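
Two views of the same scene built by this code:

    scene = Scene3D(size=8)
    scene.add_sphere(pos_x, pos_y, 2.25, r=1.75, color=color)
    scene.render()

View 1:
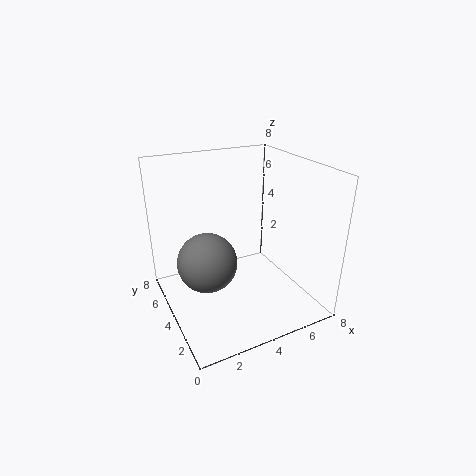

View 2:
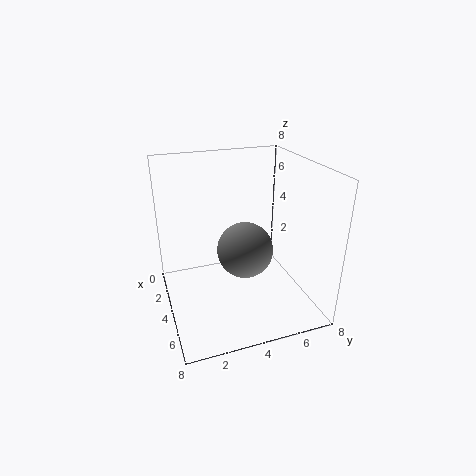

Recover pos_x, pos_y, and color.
pos_x = 2.5, pos_y = 5, color = 'gray'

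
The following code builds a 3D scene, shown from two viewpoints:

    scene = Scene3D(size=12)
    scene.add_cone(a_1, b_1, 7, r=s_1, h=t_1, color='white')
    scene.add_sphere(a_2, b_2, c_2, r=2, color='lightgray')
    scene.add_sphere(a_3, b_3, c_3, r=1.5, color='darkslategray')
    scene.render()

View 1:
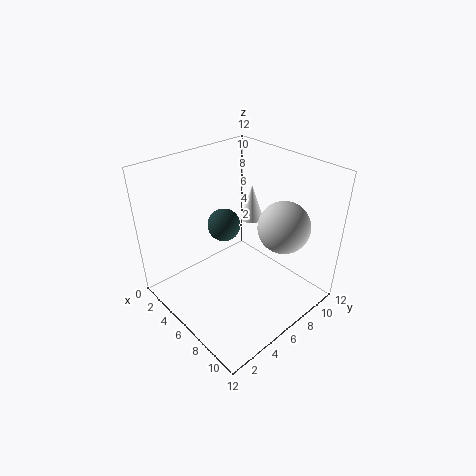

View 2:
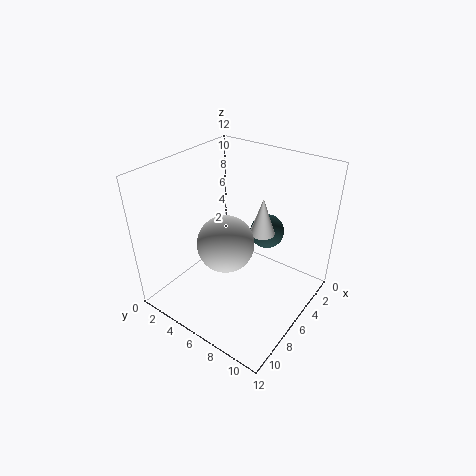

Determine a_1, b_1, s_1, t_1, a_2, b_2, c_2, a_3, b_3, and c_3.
a_1 = 5.5; b_1 = 8; s_1 = 1; t_1 = 3; a_2 = 9.5; b_2 = 7.5; c_2 = 8; a_3 = 3; b_3 = 7; c_3 = 5.5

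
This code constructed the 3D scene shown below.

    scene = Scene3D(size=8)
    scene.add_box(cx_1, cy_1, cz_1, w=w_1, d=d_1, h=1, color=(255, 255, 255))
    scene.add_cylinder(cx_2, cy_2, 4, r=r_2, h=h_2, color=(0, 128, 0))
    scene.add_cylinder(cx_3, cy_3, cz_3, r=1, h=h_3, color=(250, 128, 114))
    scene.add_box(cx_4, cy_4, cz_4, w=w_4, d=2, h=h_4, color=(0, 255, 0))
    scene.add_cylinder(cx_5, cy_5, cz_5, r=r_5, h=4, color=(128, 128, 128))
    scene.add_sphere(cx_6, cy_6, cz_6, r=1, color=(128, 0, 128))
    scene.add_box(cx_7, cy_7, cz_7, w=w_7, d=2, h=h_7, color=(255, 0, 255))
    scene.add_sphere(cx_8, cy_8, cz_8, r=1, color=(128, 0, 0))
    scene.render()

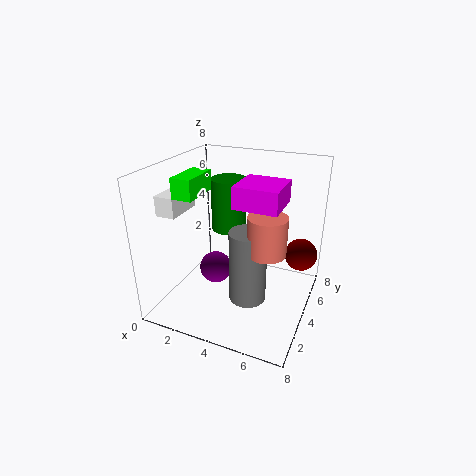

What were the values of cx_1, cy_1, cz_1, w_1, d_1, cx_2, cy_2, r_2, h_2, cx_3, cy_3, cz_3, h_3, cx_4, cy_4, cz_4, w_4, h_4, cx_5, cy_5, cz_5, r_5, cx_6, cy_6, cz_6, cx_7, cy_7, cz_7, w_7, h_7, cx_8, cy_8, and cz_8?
cx_1 = 1, cy_1 = 1, cz_1 = 6, w_1 = 1, d_1 = 2, cx_2 = 3, cy_2 = 5, r_2 = 1, h_2 = 3, cx_3 = 6, cy_3 = 3, cz_3 = 4, h_3 = 2, cx_4 = 2, cy_4 = 1, cz_4 = 7, w_4 = 1, h_4 = 1, cx_5 = 5, cy_5 = 3, cz_5 = 1, r_5 = 1, cx_6 = 2, cy_6 = 5, cz_6 = 1, cx_7 = 5, cy_7 = 1, cz_7 = 7, w_7 = 2, h_7 = 1, cx_8 = 7, cy_8 = 7, cz_8 = 2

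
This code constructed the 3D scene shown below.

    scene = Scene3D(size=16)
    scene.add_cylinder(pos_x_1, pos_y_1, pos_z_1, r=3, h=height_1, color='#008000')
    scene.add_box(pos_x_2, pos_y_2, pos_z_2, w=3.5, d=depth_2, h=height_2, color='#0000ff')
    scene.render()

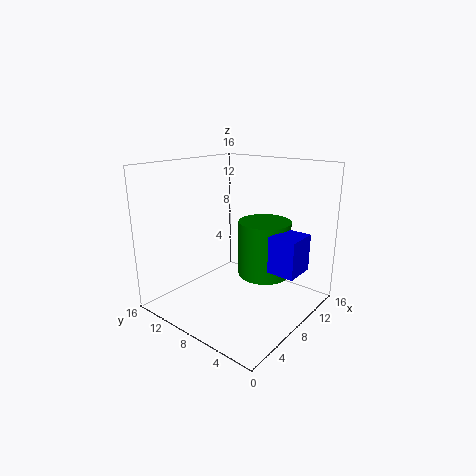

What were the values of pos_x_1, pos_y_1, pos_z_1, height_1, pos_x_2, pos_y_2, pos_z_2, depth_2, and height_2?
pos_x_1 = 11
pos_y_1 = 6.5
pos_z_1 = 3
height_1 = 6.5
pos_x_2 = 8
pos_y_2 = 1
pos_z_2 = 5
depth_2 = 3
height_2 = 4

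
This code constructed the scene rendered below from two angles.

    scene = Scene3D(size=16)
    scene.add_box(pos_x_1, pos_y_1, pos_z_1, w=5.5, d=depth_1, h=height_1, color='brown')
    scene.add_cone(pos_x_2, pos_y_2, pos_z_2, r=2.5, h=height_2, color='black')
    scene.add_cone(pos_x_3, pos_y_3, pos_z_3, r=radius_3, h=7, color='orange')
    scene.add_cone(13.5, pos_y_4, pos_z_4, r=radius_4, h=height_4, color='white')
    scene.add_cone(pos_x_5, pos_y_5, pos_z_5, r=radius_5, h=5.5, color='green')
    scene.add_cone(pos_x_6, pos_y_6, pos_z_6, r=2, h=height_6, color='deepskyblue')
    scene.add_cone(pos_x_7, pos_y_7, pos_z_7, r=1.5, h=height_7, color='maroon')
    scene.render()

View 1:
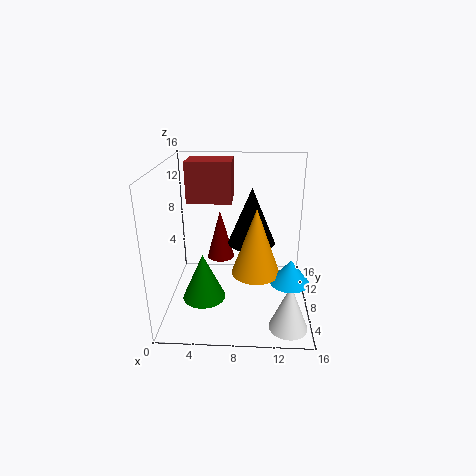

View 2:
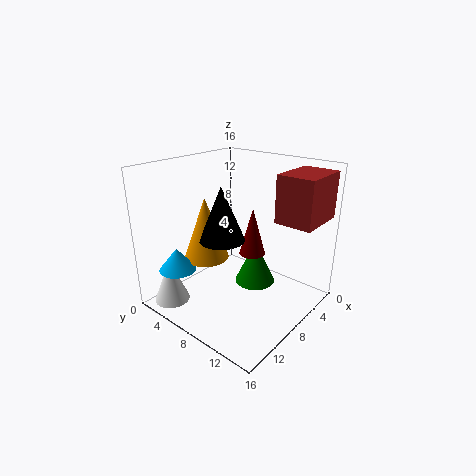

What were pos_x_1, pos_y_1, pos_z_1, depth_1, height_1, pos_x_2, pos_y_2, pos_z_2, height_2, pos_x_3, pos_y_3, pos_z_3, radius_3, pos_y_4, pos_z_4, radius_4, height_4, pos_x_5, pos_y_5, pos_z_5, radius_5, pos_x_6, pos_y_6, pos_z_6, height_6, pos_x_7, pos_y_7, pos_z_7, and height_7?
pos_x_1 = 1.5, pos_y_1 = 12, pos_z_1 = 10.5, depth_1 = 4, height_1 = 5, pos_x_2 = 9.5, pos_y_2 = 7, pos_z_2 = 8, height_2 = 6, pos_x_3 = 10, pos_y_3 = 5, pos_z_3 = 5.5, radius_3 = 2.5, pos_y_4 = 2.5, pos_z_4 = 0.5, radius_4 = 2, height_4 = 5, pos_x_5 = 4, pos_y_5 = 7.5, pos_z_5 = 0.5, radius_5 = 2.5, pos_x_6 = 13.5, pos_y_6 = 4, pos_z_6 = 5, height_6 = 2.5, pos_x_7 = 6, pos_y_7 = 8.5, pos_z_7 = 5.5, height_7 = 5.5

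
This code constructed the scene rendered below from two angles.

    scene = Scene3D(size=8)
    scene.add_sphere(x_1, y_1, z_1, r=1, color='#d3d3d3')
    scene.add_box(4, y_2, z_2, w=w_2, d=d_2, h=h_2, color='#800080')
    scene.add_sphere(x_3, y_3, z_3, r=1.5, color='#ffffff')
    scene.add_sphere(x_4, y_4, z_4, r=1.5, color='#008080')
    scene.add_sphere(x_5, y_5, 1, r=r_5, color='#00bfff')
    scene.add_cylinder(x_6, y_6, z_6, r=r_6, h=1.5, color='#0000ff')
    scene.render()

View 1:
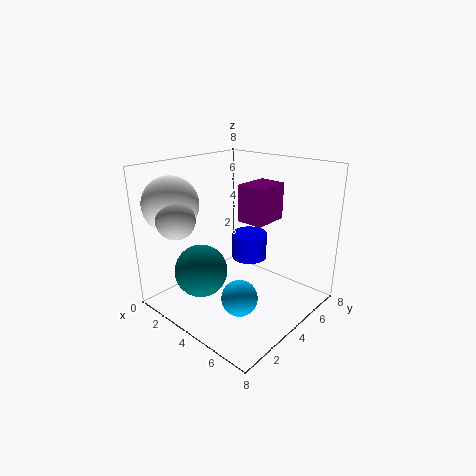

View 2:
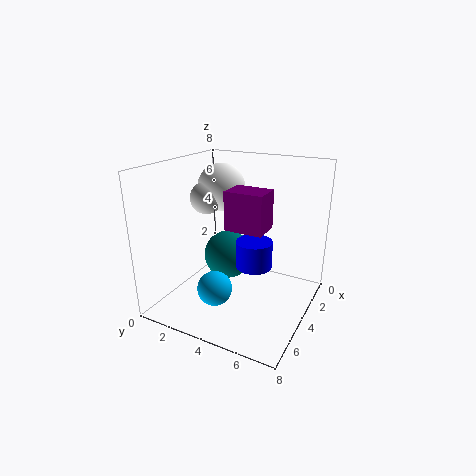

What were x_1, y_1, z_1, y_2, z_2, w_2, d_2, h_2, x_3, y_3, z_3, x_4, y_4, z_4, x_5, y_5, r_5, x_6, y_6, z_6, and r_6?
x_1 = 2.5
y_1 = 1
z_1 = 5.5
y_2 = 4
z_2 = 5
w_2 = 1.5
d_2 = 2
h_2 = 2
x_3 = 1.5
y_3 = 1.5
z_3 = 6
x_4 = 2.5
y_4 = 2.5
z_4 = 2
x_5 = 5
y_5 = 3
r_5 = 1
x_6 = 4
y_6 = 5
z_6 = 2.5
r_6 = 1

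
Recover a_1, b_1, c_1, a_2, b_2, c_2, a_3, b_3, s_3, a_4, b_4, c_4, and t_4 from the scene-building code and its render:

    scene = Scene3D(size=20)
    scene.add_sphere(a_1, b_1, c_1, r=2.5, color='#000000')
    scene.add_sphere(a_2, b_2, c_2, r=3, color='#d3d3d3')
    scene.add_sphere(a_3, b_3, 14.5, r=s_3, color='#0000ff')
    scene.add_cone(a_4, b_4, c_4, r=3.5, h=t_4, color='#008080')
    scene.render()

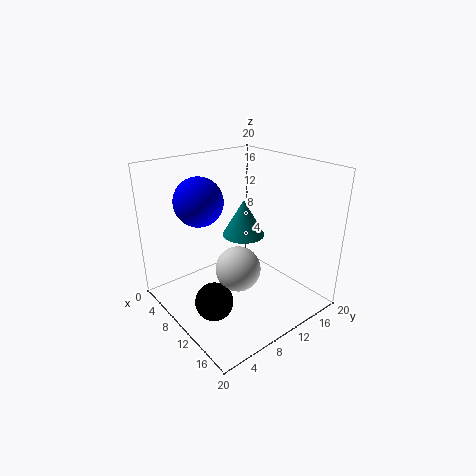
a_1 = 12.5, b_1 = 4, c_1 = 3.5, a_2 = 12.5, b_2 = 8, c_2 = 7, a_3 = 5, b_3 = 7, s_3 = 3.5, a_4 = 4, b_4 = 16, c_4 = 6.5, t_4 = 6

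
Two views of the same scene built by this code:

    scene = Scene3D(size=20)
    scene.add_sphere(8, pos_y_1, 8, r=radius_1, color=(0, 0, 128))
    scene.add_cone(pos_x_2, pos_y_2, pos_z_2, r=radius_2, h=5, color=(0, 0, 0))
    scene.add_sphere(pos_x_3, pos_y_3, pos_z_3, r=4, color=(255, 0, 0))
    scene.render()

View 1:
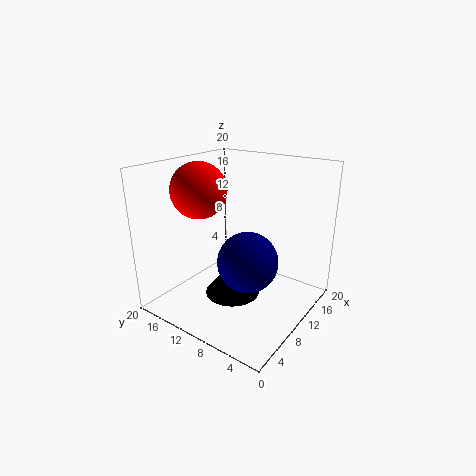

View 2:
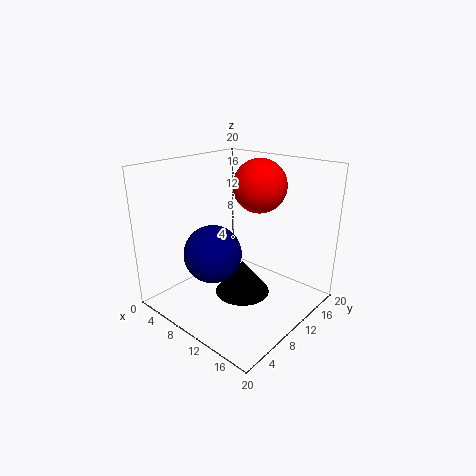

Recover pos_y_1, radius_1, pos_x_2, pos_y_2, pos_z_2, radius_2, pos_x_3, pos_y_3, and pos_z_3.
pos_y_1 = 7, radius_1 = 4, pos_x_2 = 10, pos_y_2 = 11, pos_z_2 = 1, radius_2 = 4, pos_x_3 = 9, pos_y_3 = 16, pos_z_3 = 16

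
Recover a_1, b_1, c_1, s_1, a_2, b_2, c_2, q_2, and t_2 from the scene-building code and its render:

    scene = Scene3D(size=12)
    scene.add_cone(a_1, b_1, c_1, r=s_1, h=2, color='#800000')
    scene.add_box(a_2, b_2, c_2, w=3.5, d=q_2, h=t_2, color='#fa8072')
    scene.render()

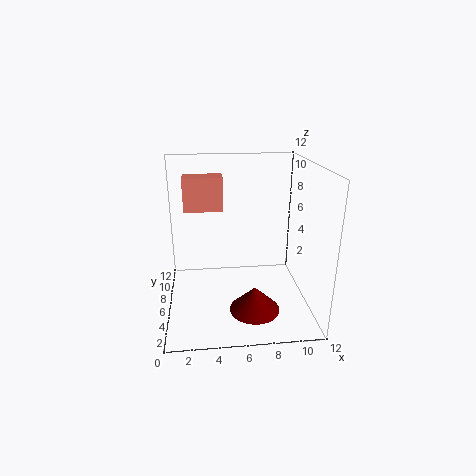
a_1 = 7
b_1 = 3
c_1 = 1
s_1 = 2
a_2 = 1.5
b_2 = 8.5
c_2 = 7.5
q_2 = 2
t_2 = 3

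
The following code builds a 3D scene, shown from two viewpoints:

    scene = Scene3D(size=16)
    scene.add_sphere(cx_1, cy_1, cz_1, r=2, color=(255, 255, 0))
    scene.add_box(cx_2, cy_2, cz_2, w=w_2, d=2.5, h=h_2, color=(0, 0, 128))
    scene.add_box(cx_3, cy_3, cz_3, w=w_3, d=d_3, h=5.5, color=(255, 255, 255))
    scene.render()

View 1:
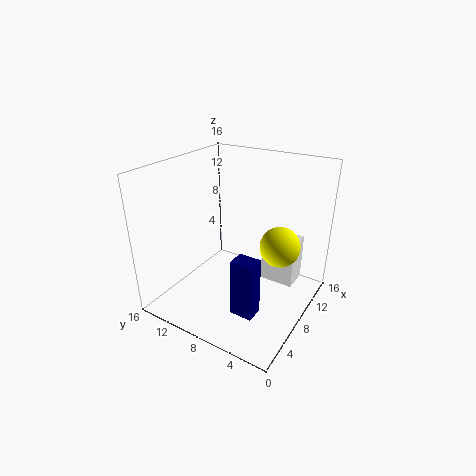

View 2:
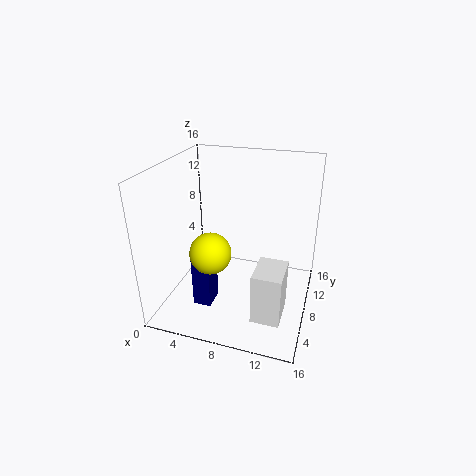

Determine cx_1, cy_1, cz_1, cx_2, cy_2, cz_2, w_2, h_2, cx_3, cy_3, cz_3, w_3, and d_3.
cx_1 = 7
cy_1 = 2.5
cz_1 = 9
cx_2 = 4
cy_2 = 4
cz_2 = 1
w_2 = 2
h_2 = 6.5
cx_3 = 11
cy_3 = 2.5
cz_3 = 1.5
w_3 = 3
d_3 = 4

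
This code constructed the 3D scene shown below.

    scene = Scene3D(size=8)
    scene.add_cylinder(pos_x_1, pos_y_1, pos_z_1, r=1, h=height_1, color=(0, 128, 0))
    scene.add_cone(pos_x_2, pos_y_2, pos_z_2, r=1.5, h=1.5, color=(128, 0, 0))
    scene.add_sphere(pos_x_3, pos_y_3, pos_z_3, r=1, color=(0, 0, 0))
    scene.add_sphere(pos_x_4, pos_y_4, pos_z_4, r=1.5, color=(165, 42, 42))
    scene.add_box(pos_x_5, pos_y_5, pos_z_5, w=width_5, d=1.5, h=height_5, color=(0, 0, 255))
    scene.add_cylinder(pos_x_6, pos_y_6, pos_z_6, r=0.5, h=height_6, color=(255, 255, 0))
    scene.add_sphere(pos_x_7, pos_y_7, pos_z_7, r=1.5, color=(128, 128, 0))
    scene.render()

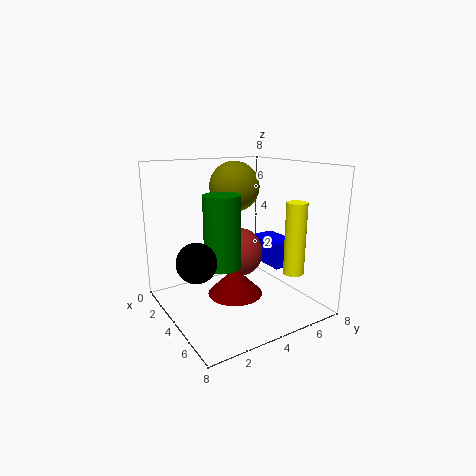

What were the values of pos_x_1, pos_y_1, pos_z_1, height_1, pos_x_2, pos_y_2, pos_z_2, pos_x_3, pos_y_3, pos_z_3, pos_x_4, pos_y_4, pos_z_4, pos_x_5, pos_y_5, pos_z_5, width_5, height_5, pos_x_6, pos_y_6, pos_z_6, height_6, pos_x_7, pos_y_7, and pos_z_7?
pos_x_1 = 4, pos_y_1 = 3, pos_z_1 = 2.5, height_1 = 4, pos_x_2 = 4.5, pos_y_2 = 3.5, pos_z_2 = 1, pos_x_3 = 5, pos_y_3 = 1, pos_z_3 = 3.5, pos_x_4 = 2.5, pos_y_4 = 5, pos_z_4 = 2.5, pos_x_5 = 2.5, pos_y_5 = 6, pos_z_5 = 2, width_5 = 2.5, height_5 = 1.5, pos_x_6 = 7.5, pos_y_6 = 5, pos_z_6 = 3, height_6 = 3.5, pos_x_7 = 2, pos_y_7 = 5, pos_z_7 = 6.5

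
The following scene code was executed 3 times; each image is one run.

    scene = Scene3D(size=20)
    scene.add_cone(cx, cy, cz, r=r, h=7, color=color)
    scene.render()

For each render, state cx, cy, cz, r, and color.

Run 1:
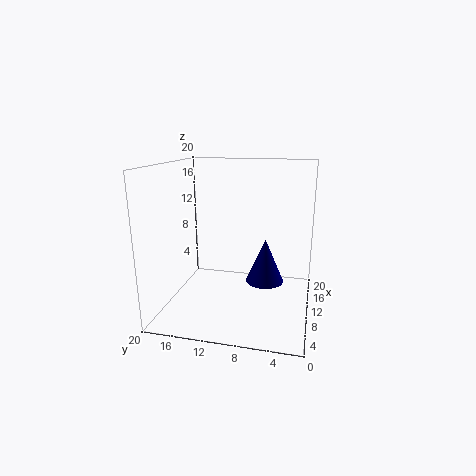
cx = 16, cy = 7, cz = 1, r = 3, color = 'navy'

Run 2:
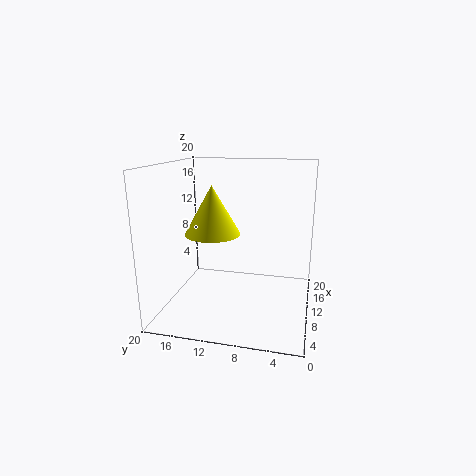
cx = 11, cy = 14, cz = 10, r = 4, color = 'yellow'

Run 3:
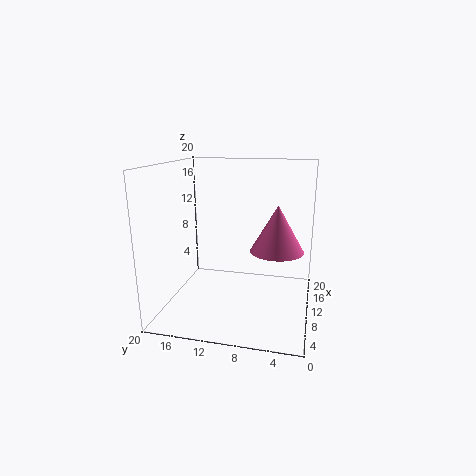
cx = 14, cy = 5, cz = 7, r = 4, color = 'hotpink'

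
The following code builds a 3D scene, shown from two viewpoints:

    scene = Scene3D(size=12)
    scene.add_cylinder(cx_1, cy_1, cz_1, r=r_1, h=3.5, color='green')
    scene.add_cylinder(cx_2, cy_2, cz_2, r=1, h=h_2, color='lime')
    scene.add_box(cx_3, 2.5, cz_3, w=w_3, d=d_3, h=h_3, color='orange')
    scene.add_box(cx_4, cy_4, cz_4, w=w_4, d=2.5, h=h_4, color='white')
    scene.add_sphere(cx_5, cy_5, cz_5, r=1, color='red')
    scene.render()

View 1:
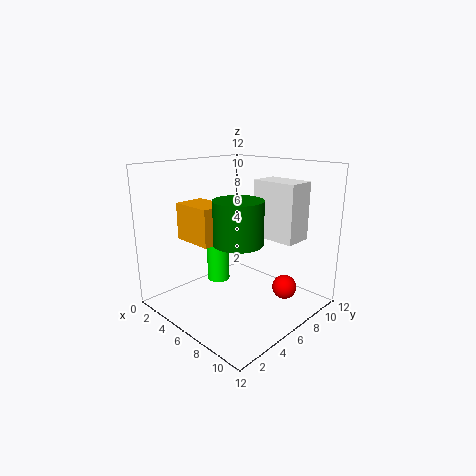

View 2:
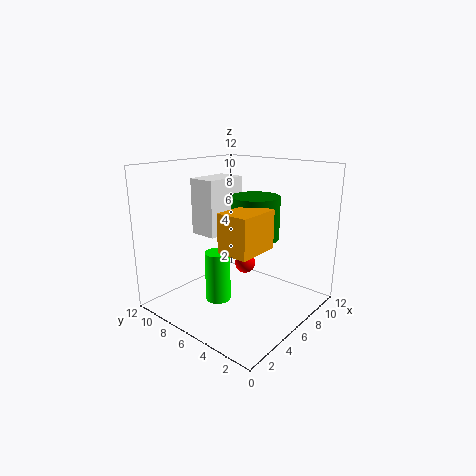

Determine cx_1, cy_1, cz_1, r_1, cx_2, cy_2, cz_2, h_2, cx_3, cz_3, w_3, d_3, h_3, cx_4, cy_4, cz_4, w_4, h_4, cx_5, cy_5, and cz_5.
cx_1 = 7; cy_1 = 5; cz_1 = 6; r_1 = 2; cx_2 = 3.5; cy_2 = 6; cz_2 = 1.5; h_2 = 4; cx_3 = 2.5; cz_3 = 6; w_3 = 3.5; d_3 = 2.5; h_3 = 3; cx_4 = 5.5; cy_4 = 8.5; cz_4 = 5.5; w_4 = 4; h_4 = 5; cx_5 = 9.5; cy_5 = 8; cz_5 = 2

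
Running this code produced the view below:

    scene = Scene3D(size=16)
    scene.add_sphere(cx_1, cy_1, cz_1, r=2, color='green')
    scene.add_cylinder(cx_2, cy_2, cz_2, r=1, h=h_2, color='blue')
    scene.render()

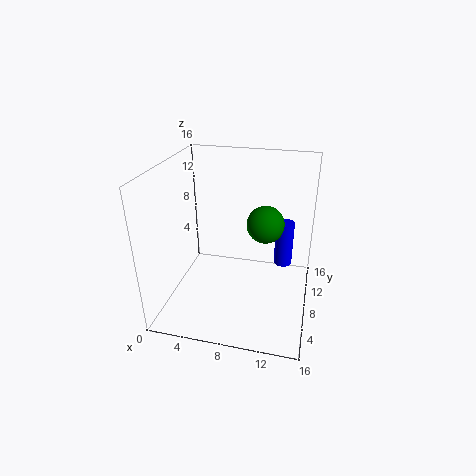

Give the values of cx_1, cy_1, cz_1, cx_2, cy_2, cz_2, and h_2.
cx_1 = 11
cy_1 = 8
cz_1 = 10
cx_2 = 13
cy_2 = 9
cz_2 = 5
h_2 = 5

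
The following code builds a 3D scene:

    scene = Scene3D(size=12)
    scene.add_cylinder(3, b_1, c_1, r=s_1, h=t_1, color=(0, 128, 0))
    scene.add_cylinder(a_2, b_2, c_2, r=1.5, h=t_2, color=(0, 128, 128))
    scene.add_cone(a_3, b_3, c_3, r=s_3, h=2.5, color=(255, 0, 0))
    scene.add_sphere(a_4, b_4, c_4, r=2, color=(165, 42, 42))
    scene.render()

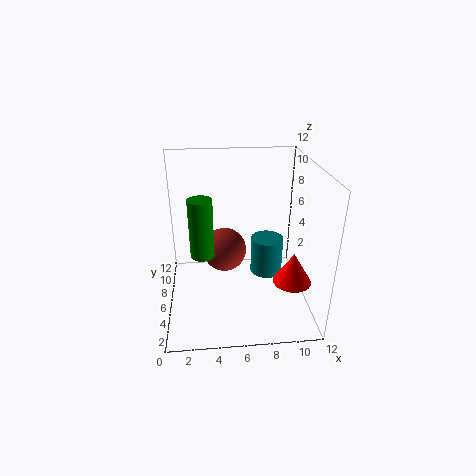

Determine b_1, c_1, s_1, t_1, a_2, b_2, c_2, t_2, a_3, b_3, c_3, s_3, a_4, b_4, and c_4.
b_1 = 6, c_1 = 4.5, s_1 = 1, t_1 = 5, a_2 = 9, b_2 = 8.5, c_2 = 1, t_2 = 3.5, a_3 = 10, b_3 = 3, c_3 = 3.5, s_3 = 1.5, a_4 = 5, b_4 = 8.5, c_4 = 3.5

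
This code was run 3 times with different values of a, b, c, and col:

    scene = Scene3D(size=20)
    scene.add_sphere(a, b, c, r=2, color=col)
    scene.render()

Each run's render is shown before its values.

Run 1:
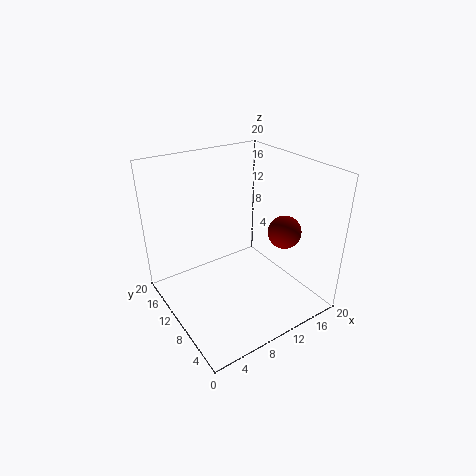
a = 12; b = 3; c = 13.5; col = 'maroon'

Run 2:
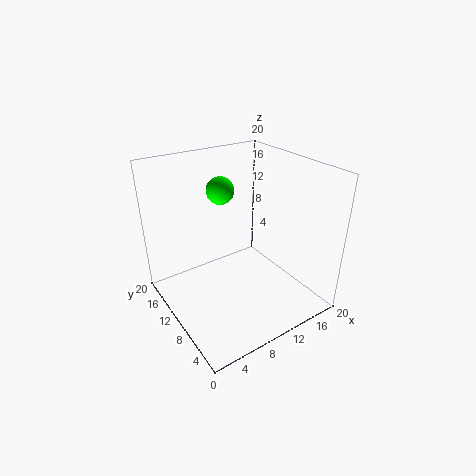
a = 10; b = 14.5; c = 15.5; col = 'lime'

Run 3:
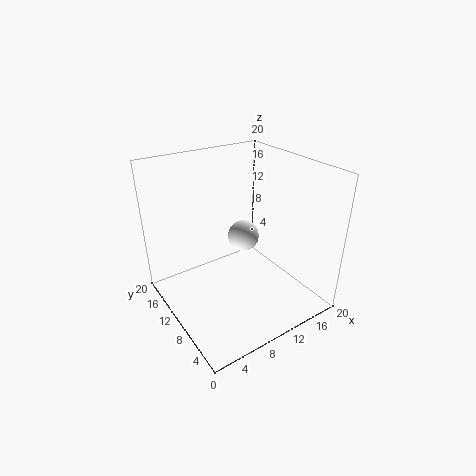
a = 9.5; b = 8; c = 11.5; col = 'white'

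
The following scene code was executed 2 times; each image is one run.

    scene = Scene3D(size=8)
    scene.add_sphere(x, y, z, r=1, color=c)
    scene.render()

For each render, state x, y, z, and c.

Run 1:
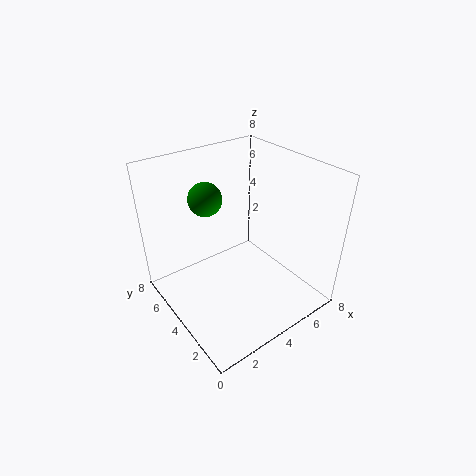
x = 3.5, y = 6.5, z = 5.5, c = 'green'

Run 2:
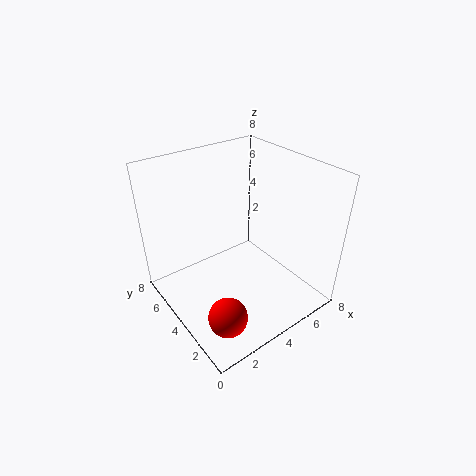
x = 1.5, y = 1.5, z = 1.5, c = 'red'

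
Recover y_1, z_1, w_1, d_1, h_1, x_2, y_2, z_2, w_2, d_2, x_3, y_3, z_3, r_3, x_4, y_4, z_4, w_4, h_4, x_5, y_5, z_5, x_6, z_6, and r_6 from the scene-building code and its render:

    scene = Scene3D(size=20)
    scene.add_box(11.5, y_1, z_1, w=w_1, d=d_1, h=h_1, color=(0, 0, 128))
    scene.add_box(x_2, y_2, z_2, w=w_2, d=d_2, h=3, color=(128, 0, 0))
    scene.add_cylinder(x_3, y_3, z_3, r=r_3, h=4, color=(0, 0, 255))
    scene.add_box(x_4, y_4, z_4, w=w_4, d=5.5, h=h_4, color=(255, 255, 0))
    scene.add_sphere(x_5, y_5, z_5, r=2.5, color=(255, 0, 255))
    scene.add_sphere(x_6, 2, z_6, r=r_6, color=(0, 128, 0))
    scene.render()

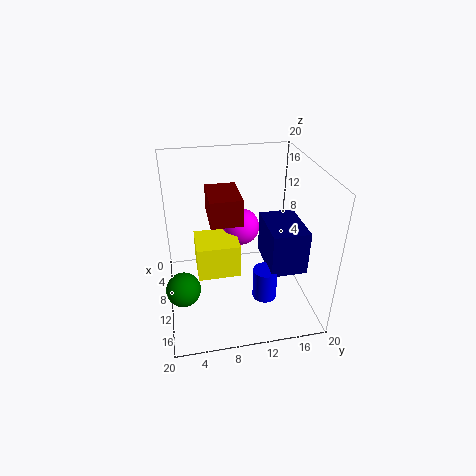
y_1 = 12.5; z_1 = 9; w_1 = 6.5; d_1 = 4.5; h_1 = 5.5; x_2 = 13; y_2 = 5.5; z_2 = 16.5; w_2 = 5; d_2 = 3.5; x_3 = 17; y_3 = 12; z_3 = 5.5; r_3 = 1.5; x_4 = 9.5; y_4 = 4; z_4 = 7; w_4 = 5; h_4 = 4.5; x_5 = 9.5; y_5 = 10.5; z_5 = 11.5; x_6 = 17.5; z_6 = 8.5; r_6 = 2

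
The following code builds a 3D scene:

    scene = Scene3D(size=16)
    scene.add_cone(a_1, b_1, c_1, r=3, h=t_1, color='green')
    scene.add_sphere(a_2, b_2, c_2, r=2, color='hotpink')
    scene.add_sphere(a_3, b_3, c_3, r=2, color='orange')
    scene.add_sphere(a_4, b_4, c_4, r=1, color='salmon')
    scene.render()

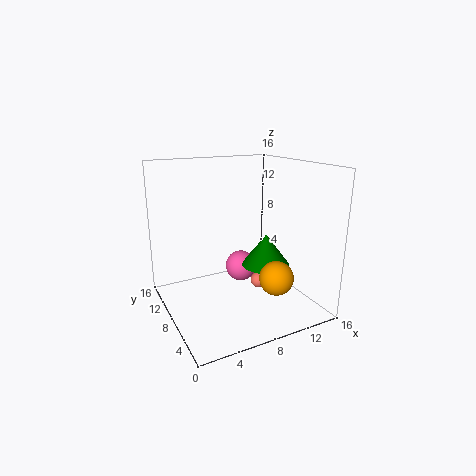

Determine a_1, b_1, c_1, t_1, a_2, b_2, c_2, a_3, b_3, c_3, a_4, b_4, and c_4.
a_1 = 13, b_1 = 10, c_1 = 3, t_1 = 4, a_2 = 11, b_2 = 13, c_2 = 2, a_3 = 12, b_3 = 6, c_3 = 3, a_4 = 12, b_4 = 10, c_4 = 1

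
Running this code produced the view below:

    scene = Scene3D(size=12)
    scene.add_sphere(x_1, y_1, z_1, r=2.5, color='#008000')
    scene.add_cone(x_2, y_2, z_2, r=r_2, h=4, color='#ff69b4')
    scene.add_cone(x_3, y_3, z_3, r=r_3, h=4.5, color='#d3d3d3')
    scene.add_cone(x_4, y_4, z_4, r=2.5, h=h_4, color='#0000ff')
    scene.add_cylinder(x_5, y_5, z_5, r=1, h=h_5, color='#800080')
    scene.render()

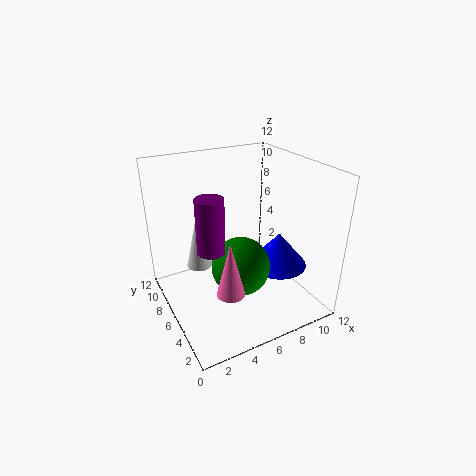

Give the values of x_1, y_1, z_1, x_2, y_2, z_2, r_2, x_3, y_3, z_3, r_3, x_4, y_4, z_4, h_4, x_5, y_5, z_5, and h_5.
x_1 = 6; y_1 = 5.5; z_1 = 3.5; x_2 = 3; y_2 = 1.5; z_2 = 4.5; r_2 = 1; x_3 = 2.5; y_3 = 6; z_3 = 4.5; r_3 = 1; x_4 = 9.5; y_4 = 5; z_4 = 3; h_4 = 3; x_5 = 2.5; y_5 = 3.5; z_5 = 7; h_5 = 4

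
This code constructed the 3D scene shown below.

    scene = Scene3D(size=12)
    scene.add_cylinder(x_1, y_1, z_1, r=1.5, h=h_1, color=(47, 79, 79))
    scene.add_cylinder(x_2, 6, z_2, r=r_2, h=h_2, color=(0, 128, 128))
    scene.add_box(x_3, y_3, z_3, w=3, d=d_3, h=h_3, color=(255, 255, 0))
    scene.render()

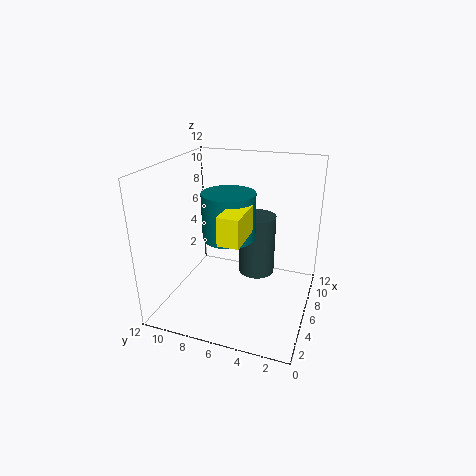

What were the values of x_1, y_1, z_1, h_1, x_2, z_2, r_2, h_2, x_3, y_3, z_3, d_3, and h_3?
x_1 = 6.5
y_1 = 4.5
z_1 = 3
h_1 = 5
x_2 = 4
z_2 = 7
r_2 = 2
h_2 = 3.5
x_3 = 0.5
y_3 = 4
z_3 = 8
d_3 = 1.5
h_3 = 2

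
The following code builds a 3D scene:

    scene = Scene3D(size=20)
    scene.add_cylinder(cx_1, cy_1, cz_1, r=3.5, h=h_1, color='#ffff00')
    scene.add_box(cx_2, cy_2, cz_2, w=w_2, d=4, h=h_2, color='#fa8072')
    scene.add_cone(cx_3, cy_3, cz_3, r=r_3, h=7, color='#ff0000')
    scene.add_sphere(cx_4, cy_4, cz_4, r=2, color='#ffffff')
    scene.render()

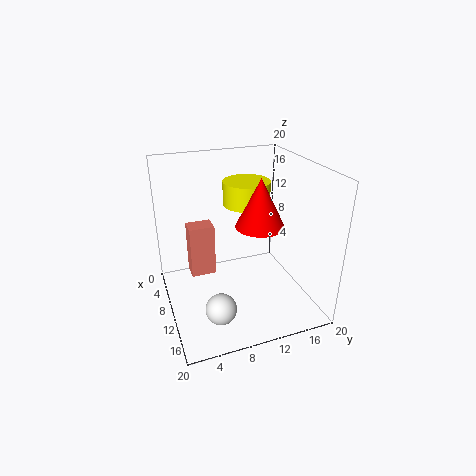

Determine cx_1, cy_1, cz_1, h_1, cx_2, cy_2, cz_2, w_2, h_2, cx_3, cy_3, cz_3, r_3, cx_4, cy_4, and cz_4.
cx_1 = 5.5
cy_1 = 13
cz_1 = 13
h_1 = 3.5
cx_2 = 0.5
cy_2 = 4.5
cz_2 = 0.5
w_2 = 3
h_2 = 8.5
cx_3 = 9.5
cy_3 = 13.5
cz_3 = 11
r_3 = 3.5
cx_4 = 16
cy_4 = 5.5
cz_4 = 3.5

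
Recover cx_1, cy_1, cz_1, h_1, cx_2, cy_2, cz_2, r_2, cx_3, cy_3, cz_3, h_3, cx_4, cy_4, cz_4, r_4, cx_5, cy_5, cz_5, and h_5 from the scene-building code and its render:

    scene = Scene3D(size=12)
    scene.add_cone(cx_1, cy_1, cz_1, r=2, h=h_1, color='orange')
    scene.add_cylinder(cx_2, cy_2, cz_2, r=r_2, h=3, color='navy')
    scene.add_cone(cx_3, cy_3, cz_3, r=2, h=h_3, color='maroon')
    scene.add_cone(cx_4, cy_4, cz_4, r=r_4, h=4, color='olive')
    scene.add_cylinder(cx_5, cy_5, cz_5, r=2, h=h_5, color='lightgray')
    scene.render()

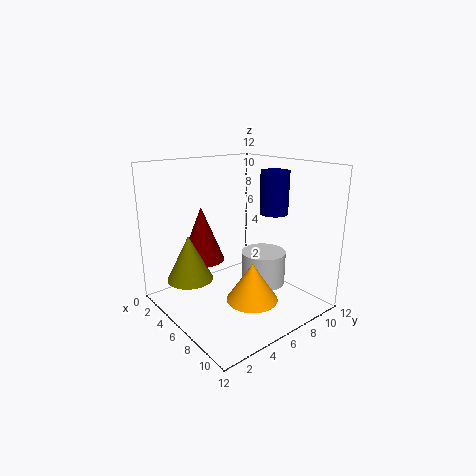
cx_1 = 9
cy_1 = 5
cz_1 = 2
h_1 = 3
cx_2 = 10
cy_2 = 6
cz_2 = 9
r_2 = 1
cx_3 = 2
cy_3 = 5
cz_3 = 3
h_3 = 5
cx_4 = 3
cy_4 = 3
cz_4 = 2
r_4 = 2
cx_5 = 6
cy_5 = 9
cz_5 = 1
h_5 = 3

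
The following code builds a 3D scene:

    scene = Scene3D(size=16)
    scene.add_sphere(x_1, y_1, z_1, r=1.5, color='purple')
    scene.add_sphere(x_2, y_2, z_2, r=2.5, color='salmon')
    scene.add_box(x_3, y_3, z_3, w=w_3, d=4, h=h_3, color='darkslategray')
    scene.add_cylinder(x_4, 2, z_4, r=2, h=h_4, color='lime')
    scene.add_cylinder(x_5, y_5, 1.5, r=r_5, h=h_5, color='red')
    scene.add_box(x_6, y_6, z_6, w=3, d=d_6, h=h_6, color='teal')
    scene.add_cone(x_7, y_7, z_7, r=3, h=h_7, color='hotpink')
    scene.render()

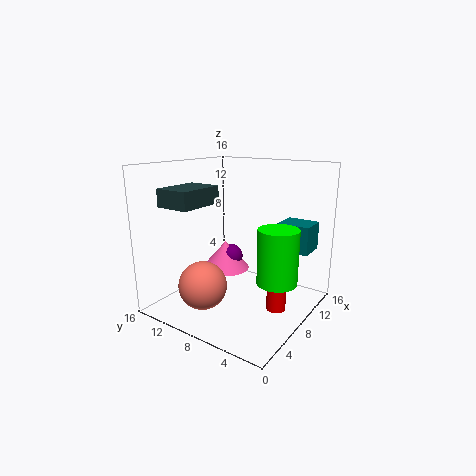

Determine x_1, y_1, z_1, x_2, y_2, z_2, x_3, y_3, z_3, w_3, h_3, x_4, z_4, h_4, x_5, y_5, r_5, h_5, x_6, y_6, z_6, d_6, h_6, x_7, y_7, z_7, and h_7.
x_1 = 11.5; y_1 = 11.5; z_1 = 4; x_2 = 3; y_2 = 9; z_2 = 4; x_3 = 3; y_3 = 11; z_3 = 11.5; w_3 = 5.5; h_3 = 2; x_4 = 6; z_4 = 5; h_4 = 5.5; x_5 = 7; y_5 = 2.5; r_5 = 1; h_5 = 5; x_6 = 9.5; y_6 = 0.5; z_6 = 7; d_6 = 3.5; h_6 = 3; x_7 = 11; y_7 = 12; z_7 = 2.5; h_7 = 3.5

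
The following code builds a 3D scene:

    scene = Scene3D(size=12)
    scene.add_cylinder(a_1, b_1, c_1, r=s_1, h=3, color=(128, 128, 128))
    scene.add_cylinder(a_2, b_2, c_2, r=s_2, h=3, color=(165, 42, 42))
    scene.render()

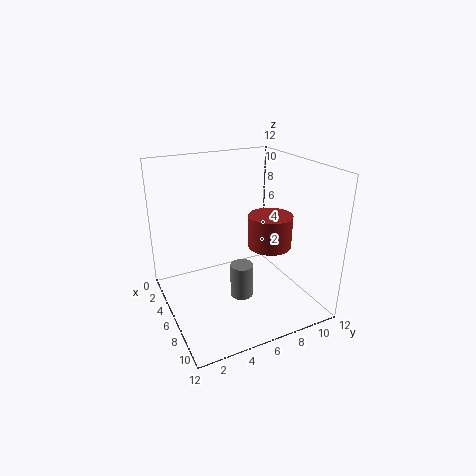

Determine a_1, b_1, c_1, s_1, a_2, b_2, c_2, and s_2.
a_1 = 6.25; b_1 = 6.25; c_1 = 0.5; s_1 = 1; a_2 = 5; b_2 = 9.75; c_2 = 4; s_2 = 2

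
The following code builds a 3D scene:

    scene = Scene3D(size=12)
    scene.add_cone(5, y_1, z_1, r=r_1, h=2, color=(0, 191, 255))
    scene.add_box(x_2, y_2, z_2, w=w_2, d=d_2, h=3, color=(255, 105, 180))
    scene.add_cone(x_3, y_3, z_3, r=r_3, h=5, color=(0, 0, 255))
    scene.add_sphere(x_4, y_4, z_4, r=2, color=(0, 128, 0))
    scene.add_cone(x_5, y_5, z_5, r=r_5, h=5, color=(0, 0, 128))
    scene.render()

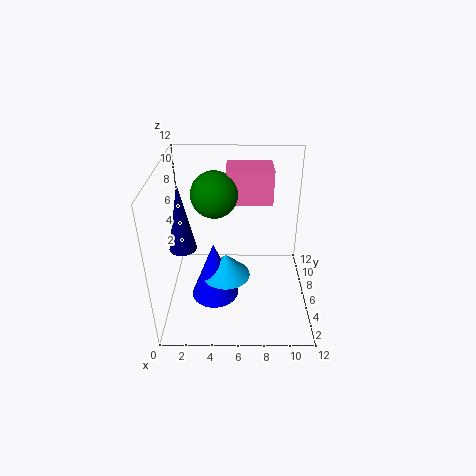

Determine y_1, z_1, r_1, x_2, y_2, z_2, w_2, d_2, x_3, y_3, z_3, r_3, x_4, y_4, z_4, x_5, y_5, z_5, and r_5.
y_1 = 5; z_1 = 3; r_1 = 2; x_2 = 5; y_2 = 8; z_2 = 8; w_2 = 4; d_2 = 3; x_3 = 4; y_3 = 5; z_3 = 1; r_3 = 2; x_4 = 4; y_4 = 8; z_4 = 9; x_5 = 2; y_5 = 3; z_5 = 7; r_5 = 1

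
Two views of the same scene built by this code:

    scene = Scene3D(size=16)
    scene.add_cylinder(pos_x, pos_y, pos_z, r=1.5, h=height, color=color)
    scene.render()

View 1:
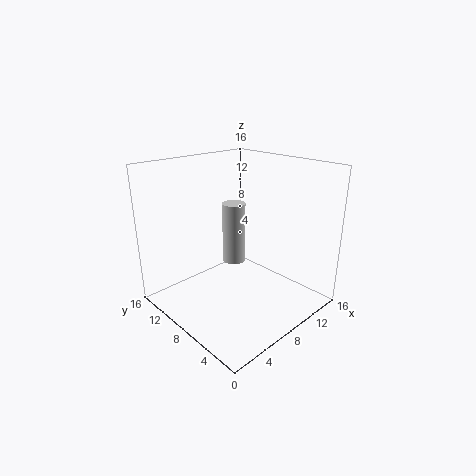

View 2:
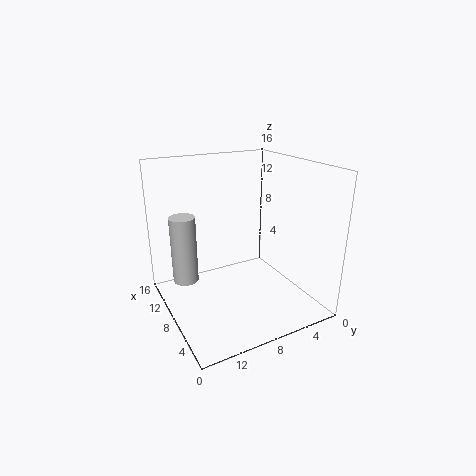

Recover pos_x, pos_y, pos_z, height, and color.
pos_x = 12, pos_y = 13, pos_z = 2, height = 8, color = 'lightgray'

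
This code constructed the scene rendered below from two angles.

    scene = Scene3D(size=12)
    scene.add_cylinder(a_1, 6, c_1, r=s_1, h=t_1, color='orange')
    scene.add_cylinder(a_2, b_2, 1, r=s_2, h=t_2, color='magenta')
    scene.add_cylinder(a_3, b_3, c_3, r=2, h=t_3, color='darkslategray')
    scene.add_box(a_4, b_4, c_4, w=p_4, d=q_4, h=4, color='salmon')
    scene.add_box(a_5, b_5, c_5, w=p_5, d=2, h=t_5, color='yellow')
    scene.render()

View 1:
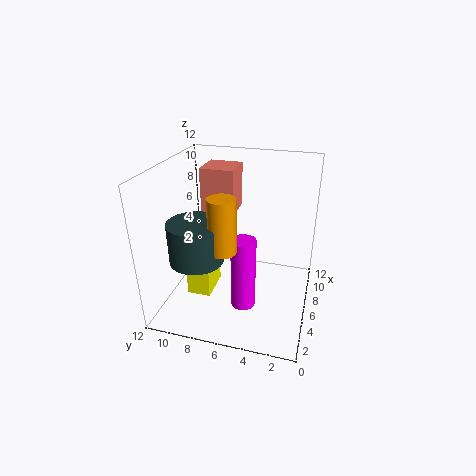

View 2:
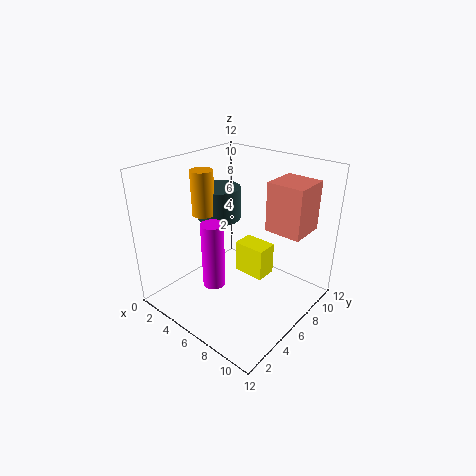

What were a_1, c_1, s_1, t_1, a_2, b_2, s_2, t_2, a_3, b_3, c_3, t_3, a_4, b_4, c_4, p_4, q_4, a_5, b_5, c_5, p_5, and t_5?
a_1 = 2
c_1 = 7
s_1 = 1
t_1 = 4
a_2 = 4
b_2 = 5
s_2 = 1
t_2 = 6
a_3 = 2
b_3 = 8
c_3 = 6
t_3 = 3
a_4 = 8
b_4 = 7
c_4 = 7
p_4 = 3
q_4 = 3
a_5 = 4
b_5 = 8
c_5 = 1
p_5 = 3
t_5 = 3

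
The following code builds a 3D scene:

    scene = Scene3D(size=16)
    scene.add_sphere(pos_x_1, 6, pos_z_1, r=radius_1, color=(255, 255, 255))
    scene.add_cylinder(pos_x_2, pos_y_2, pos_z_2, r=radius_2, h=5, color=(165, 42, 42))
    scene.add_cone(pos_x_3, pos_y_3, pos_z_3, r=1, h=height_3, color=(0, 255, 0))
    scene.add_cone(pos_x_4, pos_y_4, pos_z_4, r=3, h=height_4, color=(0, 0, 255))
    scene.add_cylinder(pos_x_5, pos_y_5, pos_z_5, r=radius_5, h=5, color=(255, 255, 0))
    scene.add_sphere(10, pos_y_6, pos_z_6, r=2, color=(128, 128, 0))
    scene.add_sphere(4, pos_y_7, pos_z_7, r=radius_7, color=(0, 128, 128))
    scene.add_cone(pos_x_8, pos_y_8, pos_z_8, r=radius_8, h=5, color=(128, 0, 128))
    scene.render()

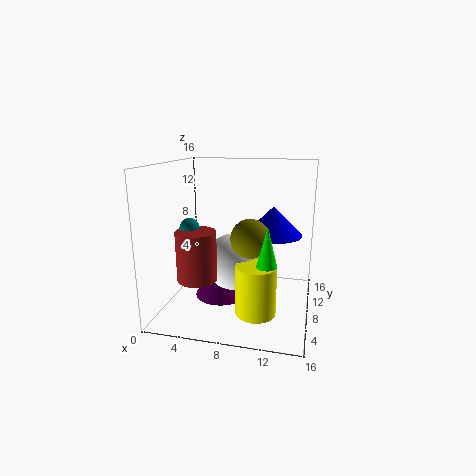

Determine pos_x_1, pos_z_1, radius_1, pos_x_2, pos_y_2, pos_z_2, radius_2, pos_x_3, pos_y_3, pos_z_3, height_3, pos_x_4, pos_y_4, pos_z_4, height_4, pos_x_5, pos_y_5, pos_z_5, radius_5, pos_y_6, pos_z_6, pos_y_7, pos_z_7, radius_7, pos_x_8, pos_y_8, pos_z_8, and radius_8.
pos_x_1 = 8, pos_z_1 = 6, radius_1 = 3, pos_x_2 = 5, pos_y_2 = 3, pos_z_2 = 5, radius_2 = 2, pos_x_3 = 12, pos_y_3 = 3, pos_z_3 = 7, height_3 = 4, pos_x_4 = 12, pos_y_4 = 7, pos_z_4 = 9, height_4 = 3, pos_x_5 = 11, pos_y_5 = 3, pos_z_5 = 2, radius_5 = 2, pos_y_6 = 5, pos_z_6 = 9, pos_y_7 = 4, pos_z_7 = 10, radius_7 = 1, pos_x_8 = 6, pos_y_8 = 8, pos_z_8 = 1, radius_8 = 3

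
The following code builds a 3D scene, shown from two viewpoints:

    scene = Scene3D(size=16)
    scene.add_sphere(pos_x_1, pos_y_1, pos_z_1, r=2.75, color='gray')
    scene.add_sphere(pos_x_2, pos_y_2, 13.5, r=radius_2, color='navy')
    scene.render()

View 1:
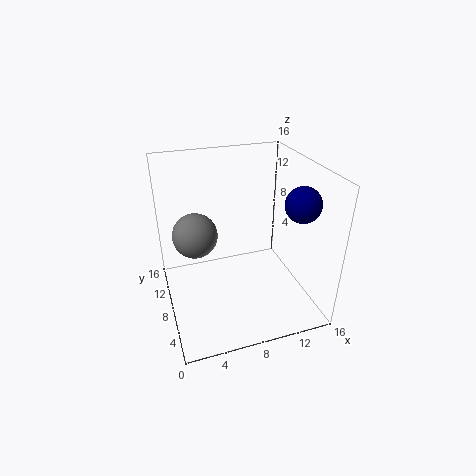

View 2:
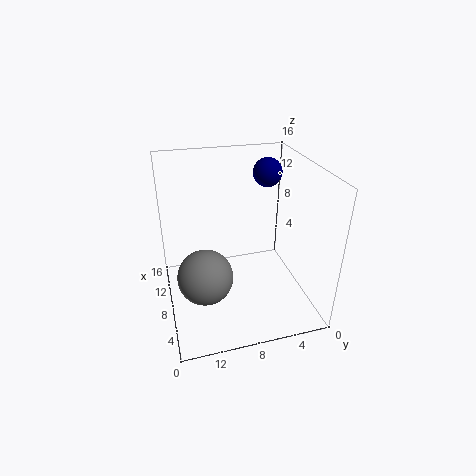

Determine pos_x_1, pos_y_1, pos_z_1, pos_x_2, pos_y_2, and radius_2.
pos_x_1 = 4; pos_y_1 = 12.5; pos_z_1 = 6.5; pos_x_2 = 12.75; pos_y_2 = 3; radius_2 = 1.75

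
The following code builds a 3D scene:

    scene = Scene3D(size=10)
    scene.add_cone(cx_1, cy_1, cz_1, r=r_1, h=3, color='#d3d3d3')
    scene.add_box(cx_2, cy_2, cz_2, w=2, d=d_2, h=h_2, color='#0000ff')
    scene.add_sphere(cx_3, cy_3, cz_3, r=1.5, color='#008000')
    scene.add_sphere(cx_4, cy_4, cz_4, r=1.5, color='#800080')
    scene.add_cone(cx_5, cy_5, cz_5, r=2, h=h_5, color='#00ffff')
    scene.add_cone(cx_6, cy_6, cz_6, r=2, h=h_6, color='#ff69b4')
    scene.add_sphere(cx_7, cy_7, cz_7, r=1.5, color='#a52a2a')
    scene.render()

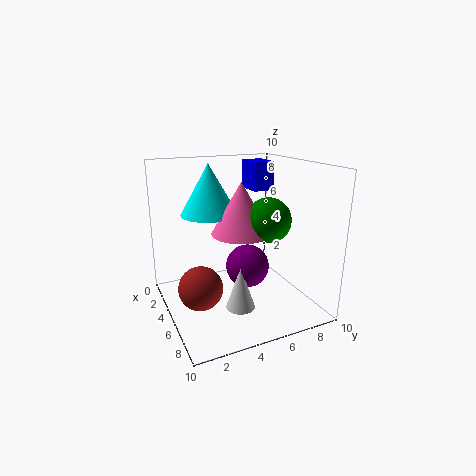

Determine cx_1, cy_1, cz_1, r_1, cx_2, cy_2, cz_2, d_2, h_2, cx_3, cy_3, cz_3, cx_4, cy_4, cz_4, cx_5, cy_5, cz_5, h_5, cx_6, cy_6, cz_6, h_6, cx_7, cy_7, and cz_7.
cx_1 = 6.5; cy_1 = 4.5; cz_1 = 0.5; r_1 = 1; cx_2 = 2.5; cy_2 = 6.5; cz_2 = 8; d_2 = 1.5; h_2 = 2; cx_3 = 6.5; cy_3 = 6.5; cz_3 = 6.5; cx_4 = 5.5; cy_4 = 5.5; cz_4 = 3; cx_5 = 3.5; cy_5 = 3.5; cz_5 = 6.5; h_5 = 3.5; cx_6 = 5.5; cy_6 = 5; cz_6 = 5.5; h_6 = 3.5; cx_7 = 5.5; cy_7 = 2; cz_7 = 2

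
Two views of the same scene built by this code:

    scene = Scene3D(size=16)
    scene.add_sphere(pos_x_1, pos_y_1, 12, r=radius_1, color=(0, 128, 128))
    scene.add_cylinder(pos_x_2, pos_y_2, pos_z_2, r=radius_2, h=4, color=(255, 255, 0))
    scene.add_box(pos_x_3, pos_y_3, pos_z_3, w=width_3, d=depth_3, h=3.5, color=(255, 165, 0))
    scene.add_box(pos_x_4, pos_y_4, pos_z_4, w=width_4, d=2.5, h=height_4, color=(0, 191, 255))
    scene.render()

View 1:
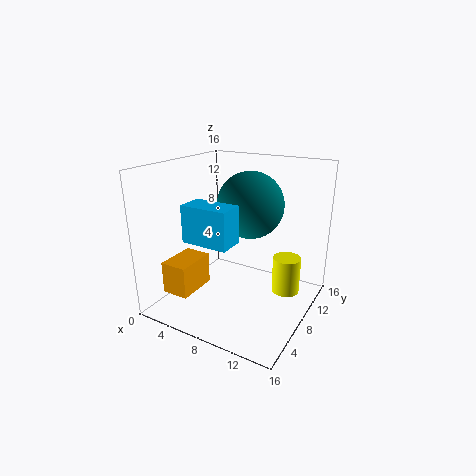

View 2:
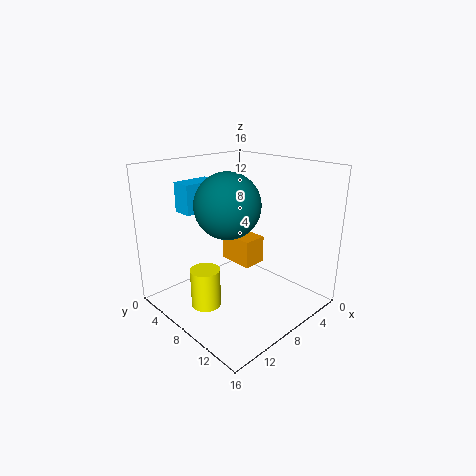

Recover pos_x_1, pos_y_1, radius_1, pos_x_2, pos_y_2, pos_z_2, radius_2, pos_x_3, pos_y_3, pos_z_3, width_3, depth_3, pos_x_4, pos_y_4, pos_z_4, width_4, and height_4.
pos_x_1 = 9.5, pos_y_1 = 8, radius_1 = 3.5, pos_x_2 = 13.5, pos_y_2 = 9, pos_z_2 = 2.5, radius_2 = 1.5, pos_x_3 = 2, pos_y_3 = 2, pos_z_3 = 2.5, width_3 = 3, depth_3 = 4.5, pos_x_4 = 6.5, pos_y_4 = 0.5, pos_z_4 = 10, width_4 = 4.5, height_4 = 3.5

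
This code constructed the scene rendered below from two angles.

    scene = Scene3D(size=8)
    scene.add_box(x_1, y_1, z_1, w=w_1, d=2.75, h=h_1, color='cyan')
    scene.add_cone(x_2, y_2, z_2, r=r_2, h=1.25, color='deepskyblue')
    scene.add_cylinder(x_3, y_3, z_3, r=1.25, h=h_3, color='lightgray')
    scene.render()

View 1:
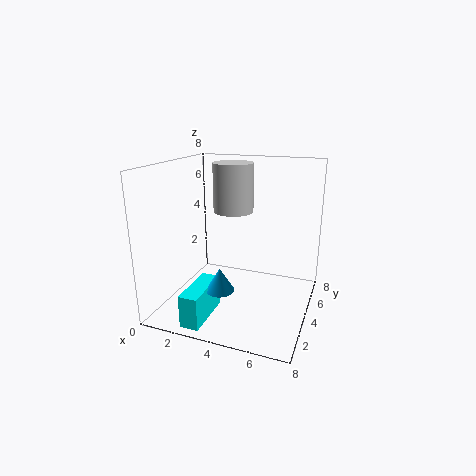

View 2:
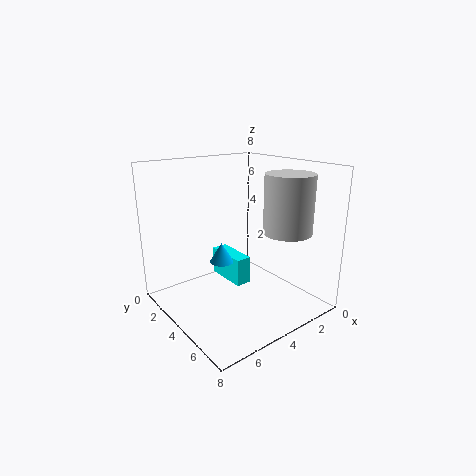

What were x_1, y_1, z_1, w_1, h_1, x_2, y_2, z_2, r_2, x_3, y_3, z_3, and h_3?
x_1 = 2.25; y_1 = 0.25; z_1 = 0.25; w_1 = 1; h_1 = 1.75; x_2 = 3.75; y_2 = 2; z_2 = 1.75; r_2 = 0.75; x_3 = 2.75; y_3 = 6.5; z_3 = 4.75; h_3 = 3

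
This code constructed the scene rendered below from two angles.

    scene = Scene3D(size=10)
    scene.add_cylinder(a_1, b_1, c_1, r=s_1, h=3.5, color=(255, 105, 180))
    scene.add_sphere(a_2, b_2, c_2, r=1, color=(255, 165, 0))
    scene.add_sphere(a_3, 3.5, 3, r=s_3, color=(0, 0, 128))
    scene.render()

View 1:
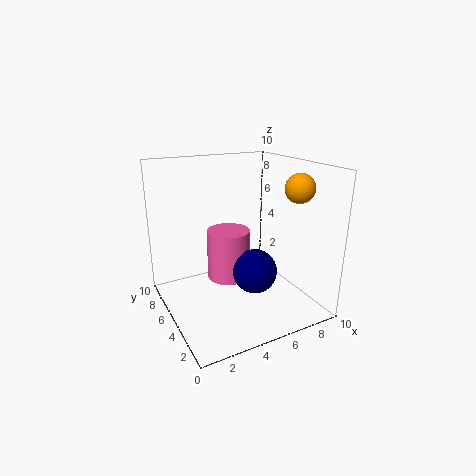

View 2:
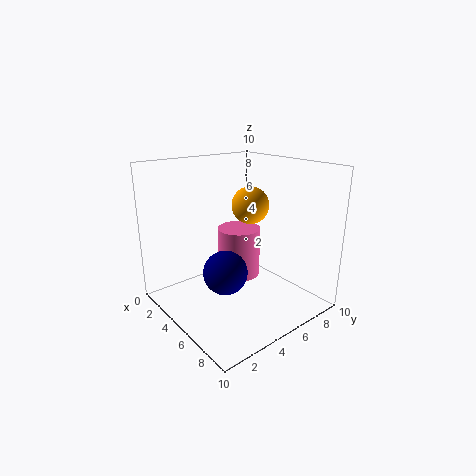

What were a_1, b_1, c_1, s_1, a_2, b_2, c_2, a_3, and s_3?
a_1 = 4.5, b_1 = 5.5, c_1 = 2, s_1 = 1.5, a_2 = 8.5, b_2 = 3, c_2 = 8.5, a_3 = 5.5, s_3 = 1.5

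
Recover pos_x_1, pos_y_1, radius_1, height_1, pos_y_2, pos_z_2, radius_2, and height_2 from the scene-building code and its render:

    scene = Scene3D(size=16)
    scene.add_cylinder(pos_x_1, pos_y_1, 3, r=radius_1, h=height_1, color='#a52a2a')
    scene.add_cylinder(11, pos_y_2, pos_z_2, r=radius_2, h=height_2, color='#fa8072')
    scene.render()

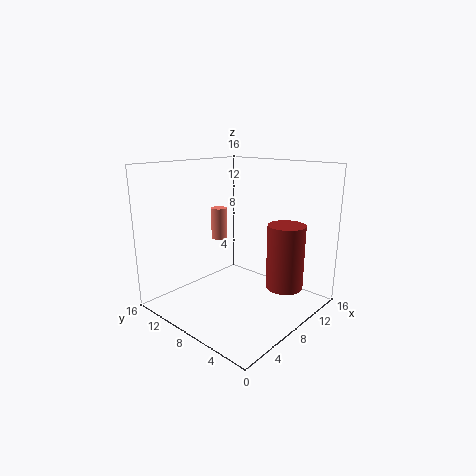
pos_x_1 = 10
pos_y_1 = 3
radius_1 = 2
height_1 = 7
pos_y_2 = 14
pos_z_2 = 6
radius_2 = 1
height_2 = 4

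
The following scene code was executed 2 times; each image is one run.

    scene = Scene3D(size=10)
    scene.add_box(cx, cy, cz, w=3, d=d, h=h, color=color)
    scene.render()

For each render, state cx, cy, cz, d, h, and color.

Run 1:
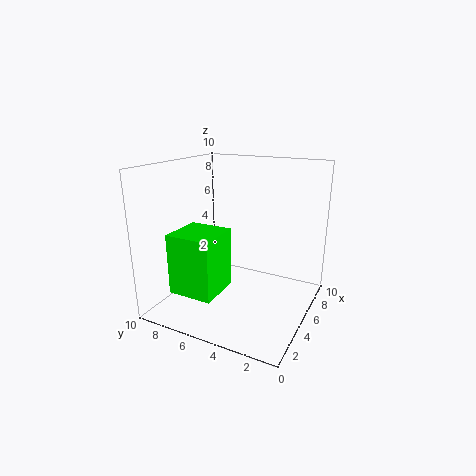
cx = 1; cy = 5; cz = 2; d = 3; h = 4; color = 'lime'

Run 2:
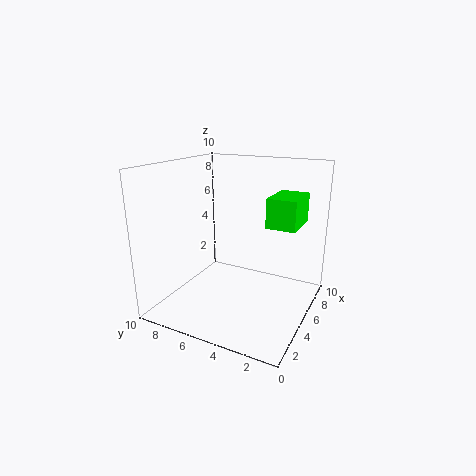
cx = 5; cy = 1; cz = 6; d = 2; h = 2; color = 'lime'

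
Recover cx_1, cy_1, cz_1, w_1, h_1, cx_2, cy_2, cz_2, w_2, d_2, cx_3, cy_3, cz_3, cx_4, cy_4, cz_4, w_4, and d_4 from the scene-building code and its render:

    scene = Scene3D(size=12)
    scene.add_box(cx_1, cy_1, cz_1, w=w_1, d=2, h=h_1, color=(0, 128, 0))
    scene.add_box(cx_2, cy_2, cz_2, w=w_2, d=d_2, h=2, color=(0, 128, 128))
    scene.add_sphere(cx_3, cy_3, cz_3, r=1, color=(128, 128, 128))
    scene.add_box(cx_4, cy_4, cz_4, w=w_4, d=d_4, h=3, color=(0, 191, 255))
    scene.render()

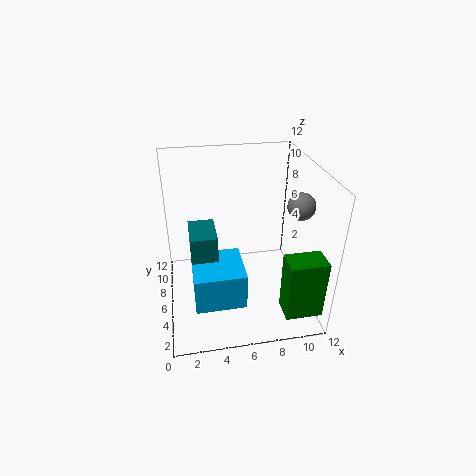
cx_1 = 9; cy_1 = 1; cz_1 = 1; w_1 = 3; h_1 = 5; cx_2 = 2; cy_2 = 3; cz_2 = 6; w_2 = 2; d_2 = 3; cx_3 = 10; cy_3 = 3; cz_3 = 10; cx_4 = 2; cy_4 = 2; cz_4 = 2; w_4 = 4; d_4 = 4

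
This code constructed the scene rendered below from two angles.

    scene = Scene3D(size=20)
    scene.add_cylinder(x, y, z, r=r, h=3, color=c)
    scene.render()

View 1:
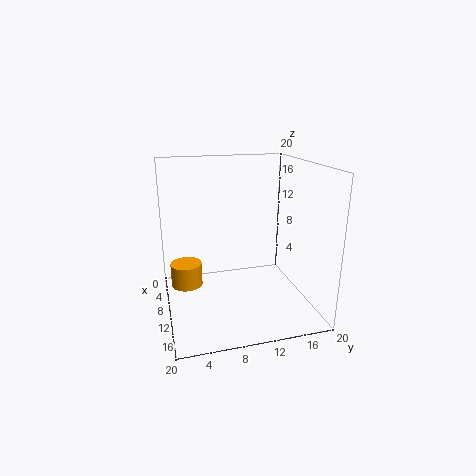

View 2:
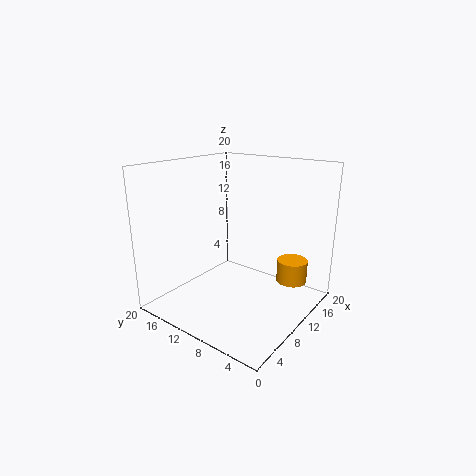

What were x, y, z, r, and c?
x = 12
y = 2.5
z = 5
r = 2
c = 'orange'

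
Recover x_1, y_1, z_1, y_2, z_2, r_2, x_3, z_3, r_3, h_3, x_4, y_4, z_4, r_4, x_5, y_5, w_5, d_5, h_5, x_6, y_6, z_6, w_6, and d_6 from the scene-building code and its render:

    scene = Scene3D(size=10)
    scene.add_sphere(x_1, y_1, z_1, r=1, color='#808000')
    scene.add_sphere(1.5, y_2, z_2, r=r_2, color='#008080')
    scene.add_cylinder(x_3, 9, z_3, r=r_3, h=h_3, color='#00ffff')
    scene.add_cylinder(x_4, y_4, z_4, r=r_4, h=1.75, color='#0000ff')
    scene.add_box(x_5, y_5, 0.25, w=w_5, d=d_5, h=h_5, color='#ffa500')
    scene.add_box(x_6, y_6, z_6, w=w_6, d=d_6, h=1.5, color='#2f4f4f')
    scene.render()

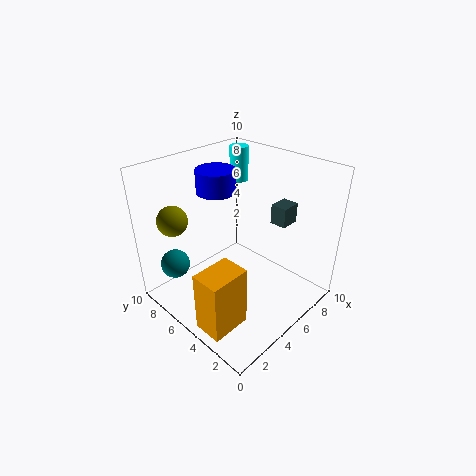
x_1 = 1.5; y_1 = 7.5; z_1 = 6.75; y_2 = 7.75; z_2 = 3.25; r_2 = 1; x_3 = 9.25; z_3 = 7; r_3 = 0.75; h_3 = 2.75; x_4 = 6.25; y_4 = 8.5; z_4 = 7; r_4 = 1.5; x_5 = 0.5; y_5 = 2.5; w_5 = 2.75; d_5 = 2; h_5 = 4.25; x_6 = 8.25; y_6 = 3.5; z_6 = 5; w_6 = 1.5; d_6 = 1.25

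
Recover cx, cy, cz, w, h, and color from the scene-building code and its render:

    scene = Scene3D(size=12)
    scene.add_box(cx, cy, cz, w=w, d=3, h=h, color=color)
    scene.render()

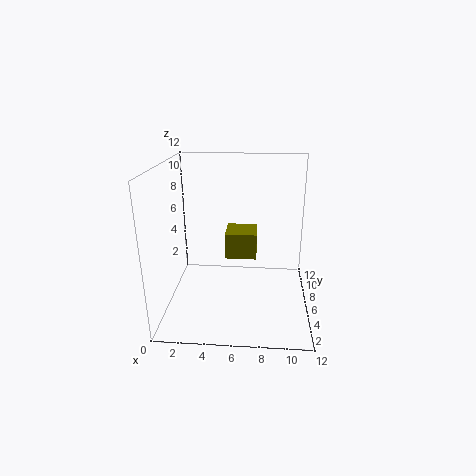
cx = 4.5, cy = 9, cz = 2.5, w = 3, h = 2.5, color = 'olive'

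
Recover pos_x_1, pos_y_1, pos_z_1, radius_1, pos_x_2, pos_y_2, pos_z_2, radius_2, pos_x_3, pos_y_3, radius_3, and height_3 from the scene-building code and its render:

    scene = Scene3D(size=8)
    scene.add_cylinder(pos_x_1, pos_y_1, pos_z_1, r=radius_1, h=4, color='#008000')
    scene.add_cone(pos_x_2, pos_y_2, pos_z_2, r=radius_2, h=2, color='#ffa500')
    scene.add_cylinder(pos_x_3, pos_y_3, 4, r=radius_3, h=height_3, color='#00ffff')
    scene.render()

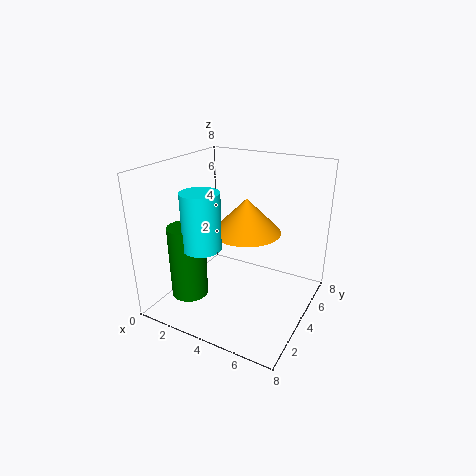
pos_x_1 = 2; pos_y_1 = 2; pos_z_1 = 1; radius_1 = 1; pos_x_2 = 4; pos_y_2 = 5; pos_z_2 = 4; radius_2 = 2; pos_x_3 = 3; pos_y_3 = 2; radius_3 = 1; height_3 = 3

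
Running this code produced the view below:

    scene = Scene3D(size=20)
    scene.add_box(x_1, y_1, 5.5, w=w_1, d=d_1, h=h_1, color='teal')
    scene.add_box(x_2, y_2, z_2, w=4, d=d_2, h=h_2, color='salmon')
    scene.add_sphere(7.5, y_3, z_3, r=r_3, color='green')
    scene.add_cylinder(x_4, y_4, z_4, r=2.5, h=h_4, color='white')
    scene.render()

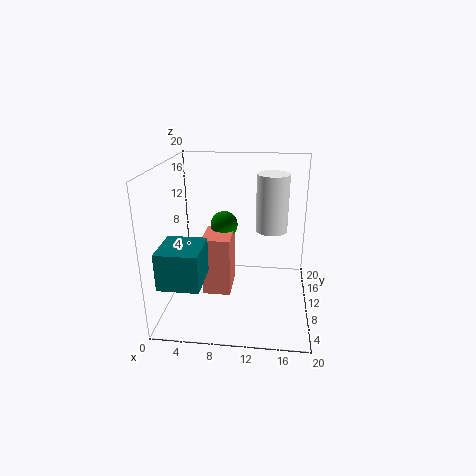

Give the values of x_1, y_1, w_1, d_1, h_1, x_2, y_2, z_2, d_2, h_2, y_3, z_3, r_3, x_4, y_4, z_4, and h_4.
x_1 = 0.5
y_1 = 2.5
w_1 = 5.5
d_1 = 6
h_1 = 5
x_2 = 5
y_2 = 8.5
z_2 = 1.5
d_2 = 5.5
h_2 = 8.5
y_3 = 13.5
z_3 = 10.5
r_3 = 2
x_4 = 14.5
y_4 = 17
z_4 = 8.5
h_4 = 9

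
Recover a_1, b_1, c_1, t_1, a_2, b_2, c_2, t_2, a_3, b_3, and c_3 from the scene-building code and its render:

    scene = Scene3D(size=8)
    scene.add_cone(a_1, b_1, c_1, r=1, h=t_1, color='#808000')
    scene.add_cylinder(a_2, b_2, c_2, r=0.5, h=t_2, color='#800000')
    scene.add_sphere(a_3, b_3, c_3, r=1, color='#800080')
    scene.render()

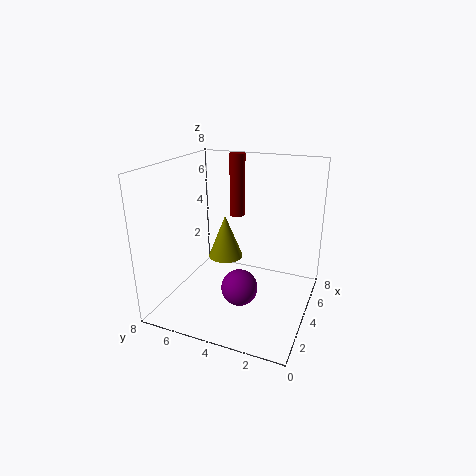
a_1 = 4.5, b_1 = 5, c_1 = 2.5, t_1 = 2.5, a_2 = 7.5, b_2 = 5.5, c_2 = 4, t_2 = 4, a_3 = 3, b_3 = 3.5, c_3 = 1.5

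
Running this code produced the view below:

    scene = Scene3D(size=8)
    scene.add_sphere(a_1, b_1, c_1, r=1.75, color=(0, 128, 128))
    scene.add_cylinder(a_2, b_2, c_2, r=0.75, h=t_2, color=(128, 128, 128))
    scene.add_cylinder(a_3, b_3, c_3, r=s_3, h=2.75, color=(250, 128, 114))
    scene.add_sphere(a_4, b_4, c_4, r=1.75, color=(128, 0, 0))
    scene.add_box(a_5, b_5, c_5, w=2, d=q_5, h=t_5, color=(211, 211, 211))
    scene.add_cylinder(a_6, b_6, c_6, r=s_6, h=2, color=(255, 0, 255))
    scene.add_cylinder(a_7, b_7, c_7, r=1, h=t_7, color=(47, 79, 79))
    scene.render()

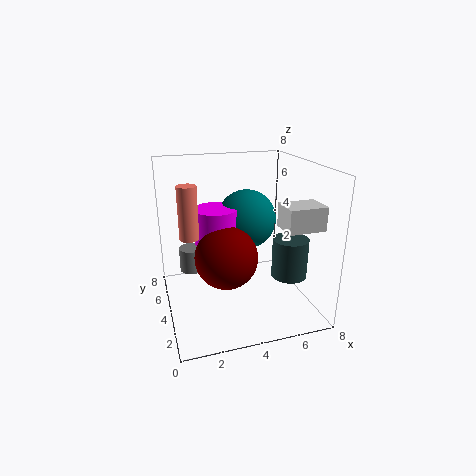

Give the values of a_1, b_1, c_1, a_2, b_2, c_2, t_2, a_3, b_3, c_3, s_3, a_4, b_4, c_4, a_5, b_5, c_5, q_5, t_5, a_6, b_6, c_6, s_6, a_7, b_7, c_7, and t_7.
a_1 = 5; b_1 = 5.5; c_1 = 4.5; a_2 = 1.75; b_2 = 6.75; c_2 = 1; t_2 = 1.5; a_3 = 1.25; b_3 = 3.5; c_3 = 4.5; s_3 = 0.5; a_4 = 3.25; b_4 = 3.75; c_4 = 3; a_5 = 5.75; b_5 = 1.25; c_5 = 5; q_5 = 1.5; t_5 = 1.25; a_6 = 3; b_6 = 5; c_6 = 3.5; s_6 = 1.25; a_7 = 6.75; b_7 = 3; c_7 = 1.75; t_7 = 2.25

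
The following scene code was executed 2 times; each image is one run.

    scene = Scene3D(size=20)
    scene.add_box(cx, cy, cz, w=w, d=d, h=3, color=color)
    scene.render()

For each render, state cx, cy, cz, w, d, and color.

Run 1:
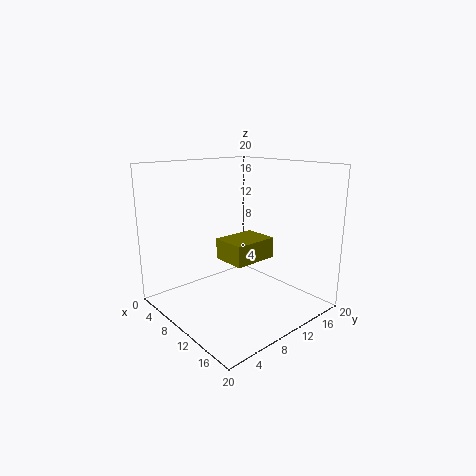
cx = 7
cy = 8.5
cz = 6.5
w = 5
d = 6.5
color = 'olive'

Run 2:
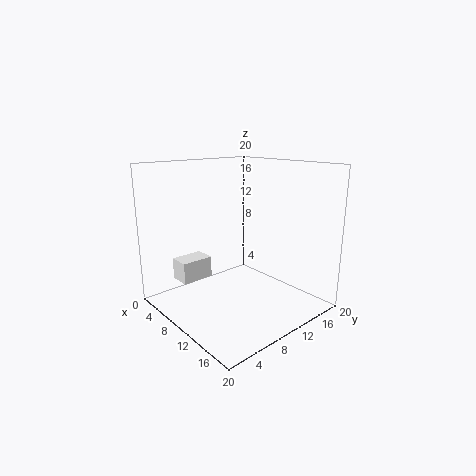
cx = 4
cy = 3
cz = 4
w = 3
d = 4.5
color = 'white'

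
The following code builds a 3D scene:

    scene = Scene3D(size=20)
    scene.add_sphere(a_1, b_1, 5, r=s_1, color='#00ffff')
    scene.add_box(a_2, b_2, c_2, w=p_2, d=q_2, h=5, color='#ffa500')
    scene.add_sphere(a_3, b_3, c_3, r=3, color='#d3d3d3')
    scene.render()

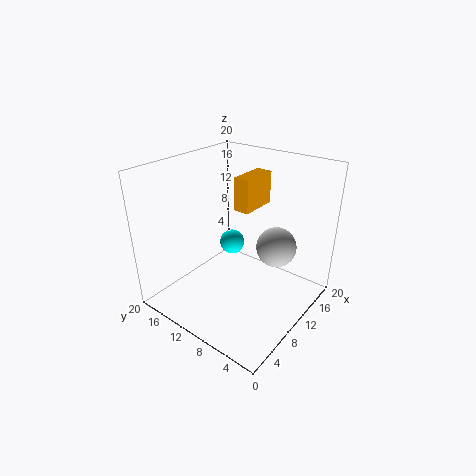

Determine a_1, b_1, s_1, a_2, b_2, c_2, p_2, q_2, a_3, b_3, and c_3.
a_1 = 15.5; b_1 = 15.5; s_1 = 2; a_2 = 13.5; b_2 = 11; c_2 = 12; p_2 = 6; q_2 = 2.5; a_3 = 15.5; b_3 = 7; c_3 = 7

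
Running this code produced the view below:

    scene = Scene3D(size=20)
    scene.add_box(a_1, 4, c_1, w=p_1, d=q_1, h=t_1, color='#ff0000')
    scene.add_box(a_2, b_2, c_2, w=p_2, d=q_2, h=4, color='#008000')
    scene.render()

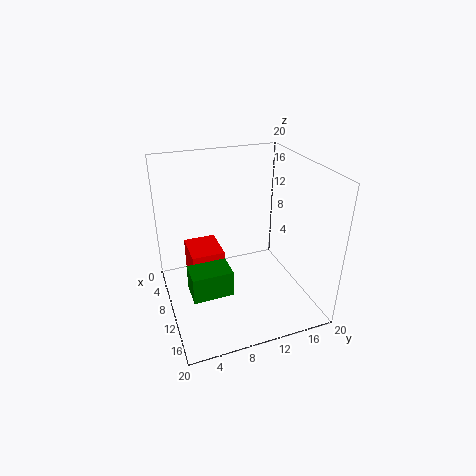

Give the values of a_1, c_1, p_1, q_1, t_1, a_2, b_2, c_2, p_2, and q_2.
a_1 = 1
c_1 = 1
p_1 = 6
q_1 = 5
t_1 = 5
a_2 = 7
b_2 = 3
c_2 = 1
p_2 = 4
q_2 = 6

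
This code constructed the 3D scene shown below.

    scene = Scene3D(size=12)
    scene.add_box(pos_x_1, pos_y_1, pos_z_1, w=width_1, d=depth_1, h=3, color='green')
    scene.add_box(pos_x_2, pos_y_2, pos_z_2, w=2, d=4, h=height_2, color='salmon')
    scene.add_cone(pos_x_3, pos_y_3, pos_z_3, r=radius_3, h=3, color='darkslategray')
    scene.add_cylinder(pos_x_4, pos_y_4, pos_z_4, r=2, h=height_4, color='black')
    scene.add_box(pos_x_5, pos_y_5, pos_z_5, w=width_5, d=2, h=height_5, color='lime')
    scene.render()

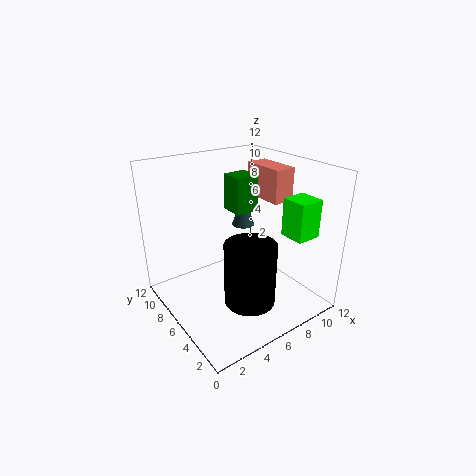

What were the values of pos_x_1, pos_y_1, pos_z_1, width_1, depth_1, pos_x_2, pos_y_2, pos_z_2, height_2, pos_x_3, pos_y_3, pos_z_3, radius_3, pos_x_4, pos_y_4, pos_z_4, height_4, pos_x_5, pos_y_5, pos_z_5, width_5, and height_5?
pos_x_1 = 6
pos_y_1 = 6
pos_z_1 = 8
width_1 = 2
depth_1 = 2
pos_x_2 = 10
pos_y_2 = 6
pos_z_2 = 8
height_2 = 3
pos_x_3 = 8
pos_y_3 = 8
pos_z_3 = 6
radius_3 = 1
pos_x_4 = 5
pos_y_4 = 3
pos_z_4 = 2
height_4 = 5
pos_x_5 = 8
pos_y_5 = 1
pos_z_5 = 7
width_5 = 2
height_5 = 3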